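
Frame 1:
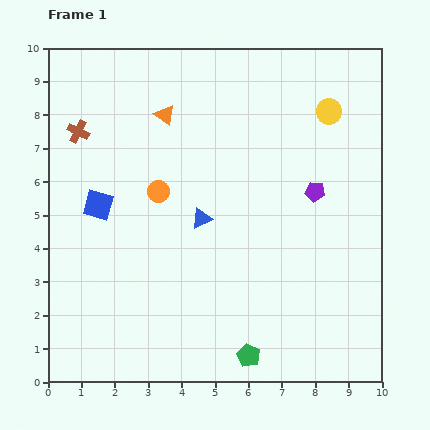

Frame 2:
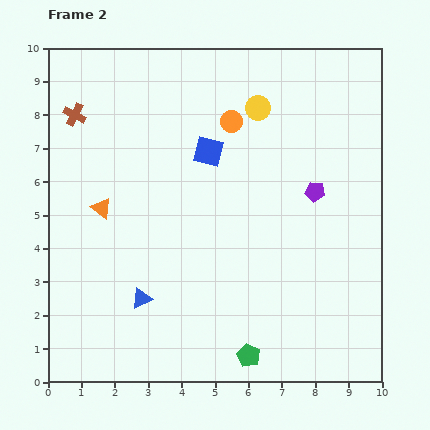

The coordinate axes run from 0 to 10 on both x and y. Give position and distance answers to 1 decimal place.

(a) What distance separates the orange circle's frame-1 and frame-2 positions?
3.0

The orange circle moved from (3.3, 5.7) to (5.5, 7.8), a distance of √(2.2² + 2.1²) ≈ 3.0.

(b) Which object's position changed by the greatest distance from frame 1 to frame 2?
the blue square

(moved 3.7; next 3.4)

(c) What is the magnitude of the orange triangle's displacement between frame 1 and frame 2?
3.4

The orange triangle moved from (3.5, 8.0) to (1.6, 5.2), a distance of √(1.9² + 2.8²) ≈ 3.4.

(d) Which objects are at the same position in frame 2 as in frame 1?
the purple pentagon, the green pentagon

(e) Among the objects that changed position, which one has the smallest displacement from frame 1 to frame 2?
the brown cross

(moved 0.5)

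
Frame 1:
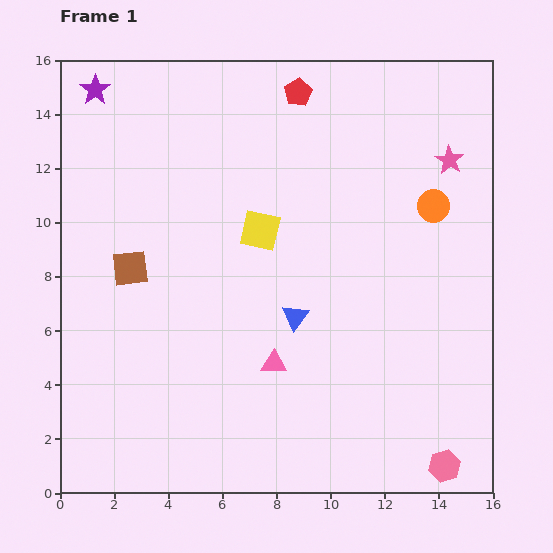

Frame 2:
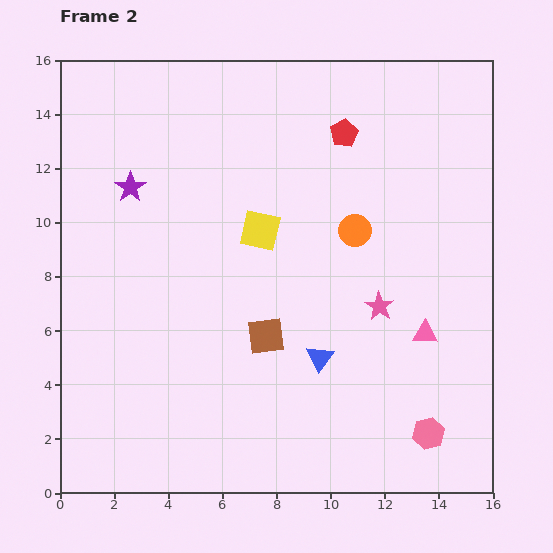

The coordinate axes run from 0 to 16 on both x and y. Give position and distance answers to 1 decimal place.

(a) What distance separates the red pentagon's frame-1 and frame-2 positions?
2.3

The red pentagon moved from (8.8, 14.8) to (10.5, 13.3), a distance of √(1.7² + 1.5²) ≈ 2.3.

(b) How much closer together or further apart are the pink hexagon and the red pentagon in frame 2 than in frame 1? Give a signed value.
-3.3

Distance in frame 1: 14.8. Distance in frame 2: 11.5.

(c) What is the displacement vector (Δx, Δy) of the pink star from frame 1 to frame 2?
(-2.6, -5.4)

The pink star was at (14.4, 12.3) in frame 1 and (11.8, 6.9) in frame 2.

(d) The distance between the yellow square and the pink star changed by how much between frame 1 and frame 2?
-2.3

Distance in frame 1: 7.5. Distance in frame 2: 5.2.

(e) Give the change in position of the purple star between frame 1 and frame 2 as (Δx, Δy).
(1.3, -3.6)

The purple star was at (1.3, 14.9) in frame 1 and (2.6, 11.3) in frame 2.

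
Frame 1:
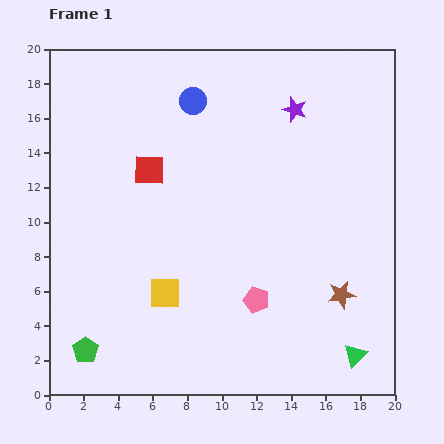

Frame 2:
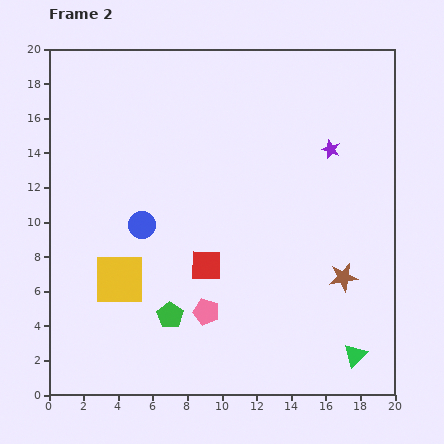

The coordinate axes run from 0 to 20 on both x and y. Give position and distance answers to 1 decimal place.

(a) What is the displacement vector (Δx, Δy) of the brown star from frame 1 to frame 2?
(0.1, 1.0)

The brown star was at (16.9, 5.8) in frame 1 and (17.0, 6.8) in frame 2.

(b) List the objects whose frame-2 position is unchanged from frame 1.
the green triangle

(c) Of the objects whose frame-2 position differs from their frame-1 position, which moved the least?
the brown star

(moved 1.0)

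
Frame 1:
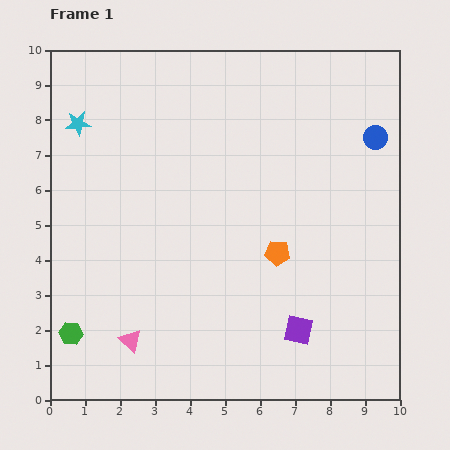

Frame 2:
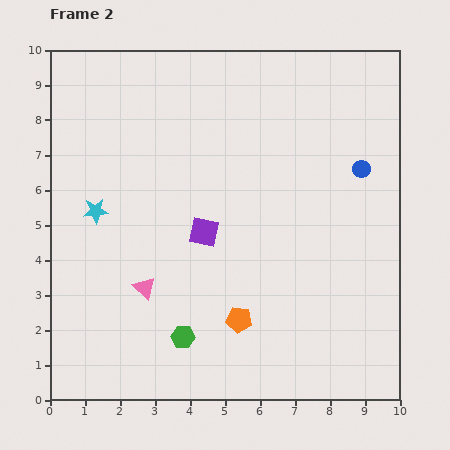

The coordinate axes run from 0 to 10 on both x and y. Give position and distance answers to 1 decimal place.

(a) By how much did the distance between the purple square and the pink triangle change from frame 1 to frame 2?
-2.5

Distance in frame 1: 4.8. Distance in frame 2: 2.3.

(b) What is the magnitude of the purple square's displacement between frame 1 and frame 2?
3.9

The purple square moved from (7.1, 2.0) to (4.4, 4.8), a distance of √(2.7² + 2.8²) ≈ 3.9.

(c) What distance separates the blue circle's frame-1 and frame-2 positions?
1.0

The blue circle moved from (9.3, 7.5) to (8.9, 6.6), a distance of √(0.4² + 0.9²) ≈ 1.0.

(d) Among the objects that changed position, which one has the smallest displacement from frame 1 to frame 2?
the blue circle

(moved 1.0)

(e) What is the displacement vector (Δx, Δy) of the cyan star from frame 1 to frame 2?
(0.5, -2.5)

The cyan star was at (0.8, 7.9) in frame 1 and (1.3, 5.4) in frame 2.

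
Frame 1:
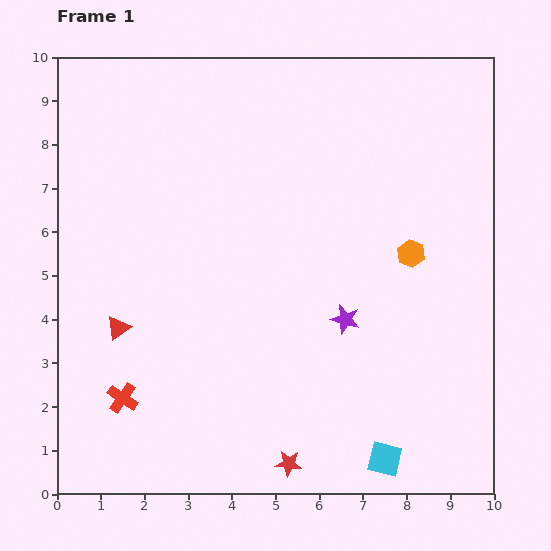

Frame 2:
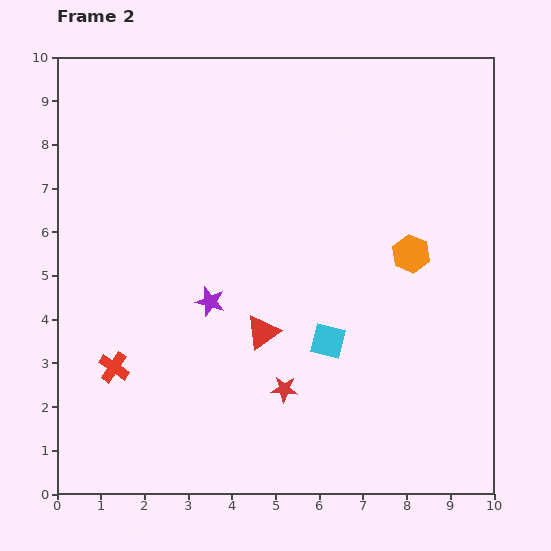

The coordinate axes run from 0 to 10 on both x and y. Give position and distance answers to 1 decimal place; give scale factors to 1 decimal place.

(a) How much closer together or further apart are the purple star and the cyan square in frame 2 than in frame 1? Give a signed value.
-0.5

Distance in frame 1: 3.3. Distance in frame 2: 2.8.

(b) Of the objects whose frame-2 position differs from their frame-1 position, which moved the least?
the red cross

(moved 0.7)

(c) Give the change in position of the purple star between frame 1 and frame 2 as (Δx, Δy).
(-3.1, 0.4)

The purple star was at (6.6, 4.0) in frame 1 and (3.5, 4.4) in frame 2.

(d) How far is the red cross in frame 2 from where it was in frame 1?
0.7

The red cross moved from (1.5, 2.2) to (1.3, 2.9), a distance of √(0.2² + 0.7²) ≈ 0.7.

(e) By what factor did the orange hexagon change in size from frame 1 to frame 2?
1.4×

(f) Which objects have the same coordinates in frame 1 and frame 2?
the orange hexagon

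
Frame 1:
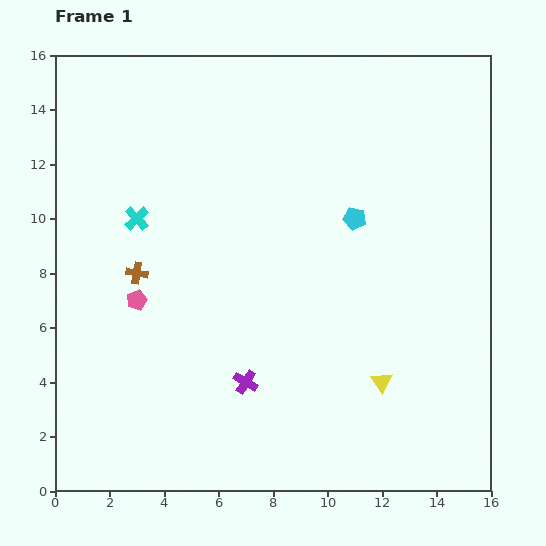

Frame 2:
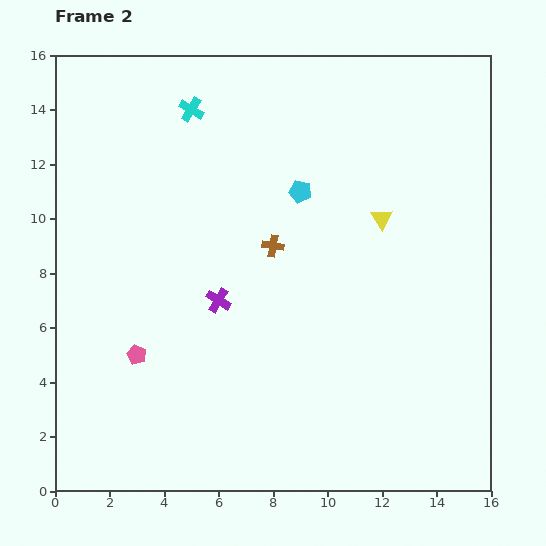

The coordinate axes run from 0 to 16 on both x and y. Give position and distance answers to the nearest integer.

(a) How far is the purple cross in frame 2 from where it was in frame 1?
3

The purple cross moved from (7, 4) to (6, 7), a distance of √(1² + 3²) ≈ 3.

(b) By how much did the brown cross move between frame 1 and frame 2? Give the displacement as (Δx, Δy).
(5, 1)

The brown cross was at (3, 8) in frame 1 and (8, 9) in frame 2.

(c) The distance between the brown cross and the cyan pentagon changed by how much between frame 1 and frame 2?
-6

Distance in frame 1: 8. Distance in frame 2: 2.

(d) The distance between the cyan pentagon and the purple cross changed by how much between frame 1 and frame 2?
-2

Distance in frame 1: 7. Distance in frame 2: 5.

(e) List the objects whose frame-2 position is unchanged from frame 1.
none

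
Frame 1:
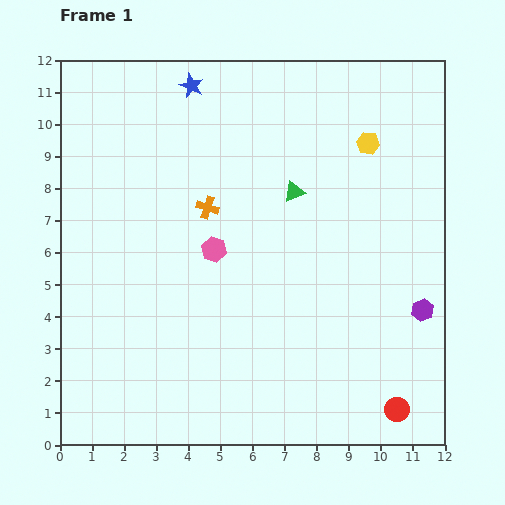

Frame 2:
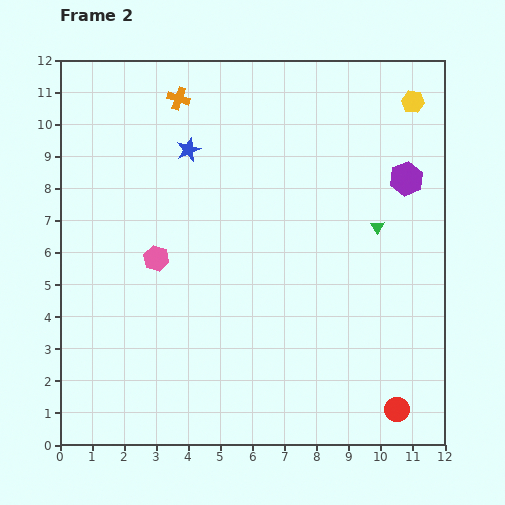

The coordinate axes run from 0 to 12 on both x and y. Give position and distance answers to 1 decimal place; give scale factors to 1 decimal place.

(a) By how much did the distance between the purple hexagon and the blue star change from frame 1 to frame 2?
-3.1

Distance in frame 1: 10.0. Distance in frame 2: 6.9.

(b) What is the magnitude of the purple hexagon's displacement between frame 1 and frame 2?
4.1

The purple hexagon moved from (11.3, 4.2) to (10.8, 8.3), a distance of √(0.5² + 4.1²) ≈ 4.1.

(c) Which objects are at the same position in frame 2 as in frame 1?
the red circle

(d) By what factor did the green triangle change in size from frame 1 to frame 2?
0.7×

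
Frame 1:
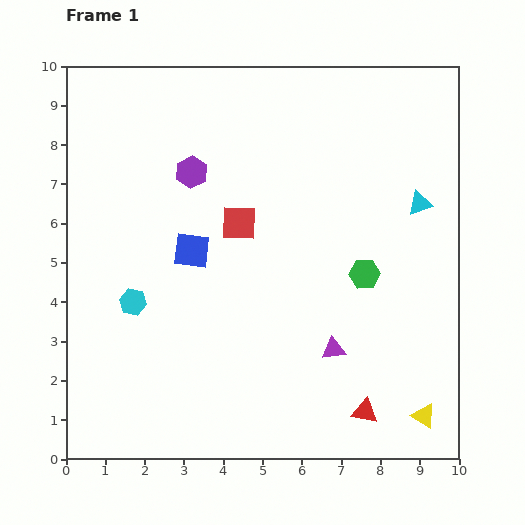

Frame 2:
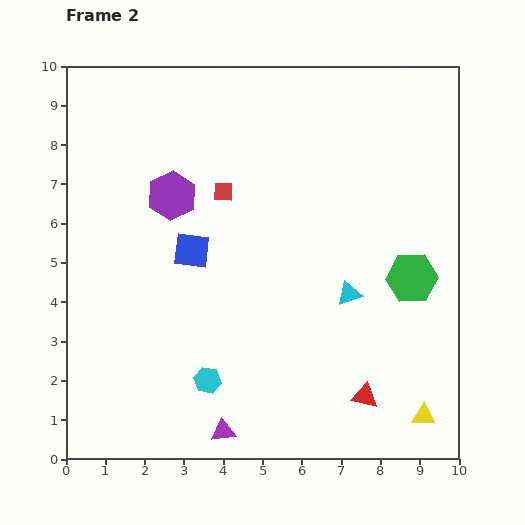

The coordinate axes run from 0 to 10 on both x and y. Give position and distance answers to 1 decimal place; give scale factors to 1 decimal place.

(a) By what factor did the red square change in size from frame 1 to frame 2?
0.6×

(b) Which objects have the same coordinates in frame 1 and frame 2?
the yellow triangle, the blue square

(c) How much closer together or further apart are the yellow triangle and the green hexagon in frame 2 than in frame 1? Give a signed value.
-0.4

Distance in frame 1: 3.9. Distance in frame 2: 3.5.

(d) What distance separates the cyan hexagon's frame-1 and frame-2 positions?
2.8

The cyan hexagon moved from (1.7, 4.0) to (3.6, 2.0), a distance of √(1.9² + 2.0²) ≈ 2.8.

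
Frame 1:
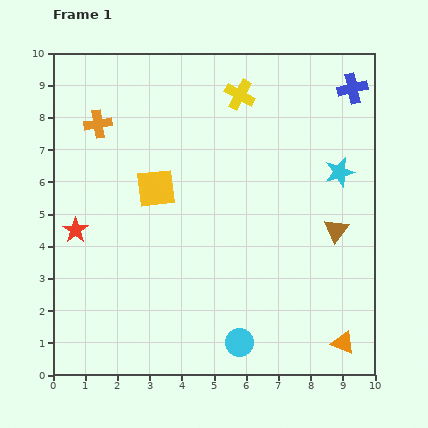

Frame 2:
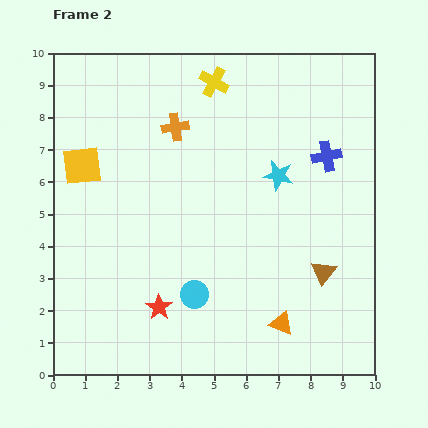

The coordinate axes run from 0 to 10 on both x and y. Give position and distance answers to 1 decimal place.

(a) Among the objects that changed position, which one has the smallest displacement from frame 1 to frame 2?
the yellow cross

(moved 0.9)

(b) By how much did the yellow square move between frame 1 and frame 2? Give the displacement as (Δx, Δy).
(-2.3, 0.7)

The yellow square was at (3.2, 5.8) in frame 1 and (0.9, 6.5) in frame 2.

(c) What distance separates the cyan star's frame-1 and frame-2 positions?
1.9

The cyan star moved from (8.9, 6.3) to (7.0, 6.2), a distance of √(1.9² + 0.1²) ≈ 1.9.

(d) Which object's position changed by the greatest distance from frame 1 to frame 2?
the red star

(moved 3.5; next 2.4)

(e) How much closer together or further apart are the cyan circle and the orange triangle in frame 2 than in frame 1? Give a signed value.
-0.4

Distance in frame 1: 3.2. Distance in frame 2: 2.8.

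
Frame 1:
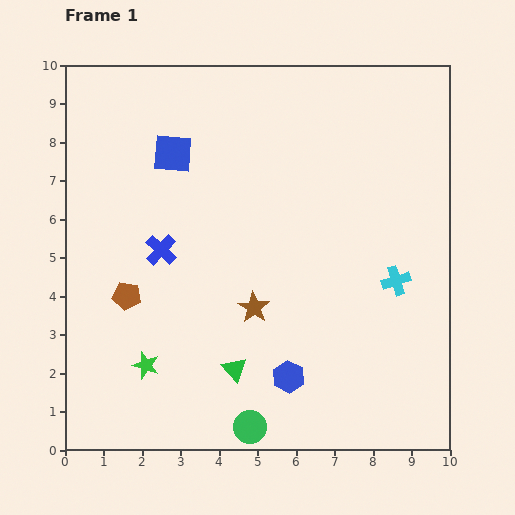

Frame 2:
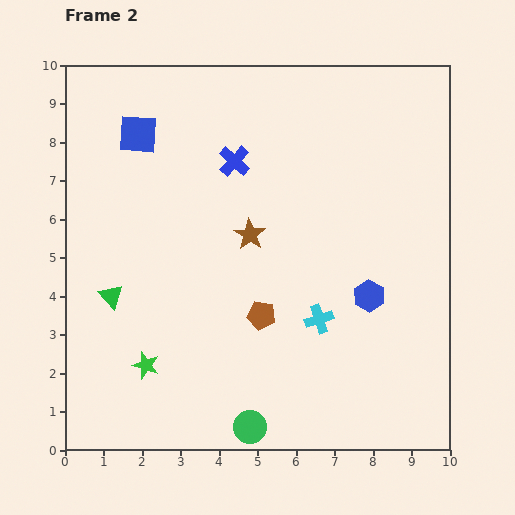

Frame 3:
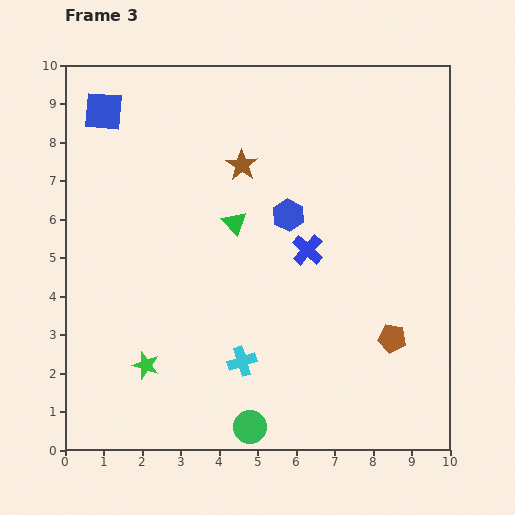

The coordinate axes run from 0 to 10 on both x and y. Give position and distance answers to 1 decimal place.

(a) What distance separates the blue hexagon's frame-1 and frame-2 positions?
3.0

The blue hexagon moved from (5.8, 1.9) to (7.9, 4.0), a distance of √(2.1² + 2.1²) ≈ 3.0.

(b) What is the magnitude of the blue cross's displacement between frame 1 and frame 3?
3.8

The blue cross moved from (2.5, 5.2) to (6.3, 5.2), a distance of √(3.8² + 0.0²) ≈ 3.8.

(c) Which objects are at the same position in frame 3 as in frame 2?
the green circle, the green star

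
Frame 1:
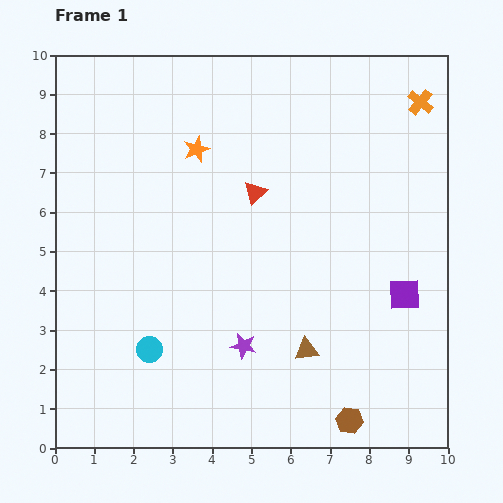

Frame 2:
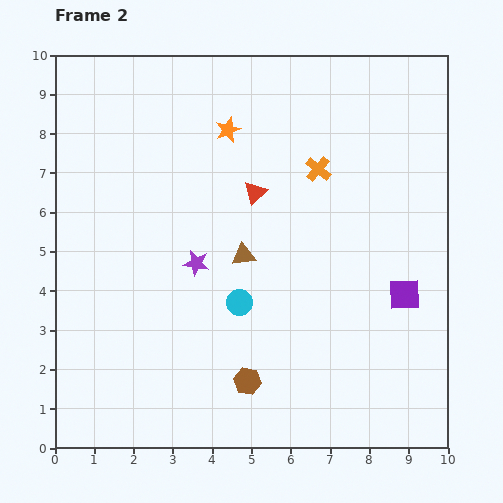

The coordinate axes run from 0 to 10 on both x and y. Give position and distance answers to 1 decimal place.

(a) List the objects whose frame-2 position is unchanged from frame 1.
the red triangle, the purple square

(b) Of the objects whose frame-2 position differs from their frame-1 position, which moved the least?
the orange star

(moved 0.9)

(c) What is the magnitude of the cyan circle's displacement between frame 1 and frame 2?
2.6

The cyan circle moved from (2.4, 2.5) to (4.7, 3.7), a distance of √(2.3² + 1.2²) ≈ 2.6.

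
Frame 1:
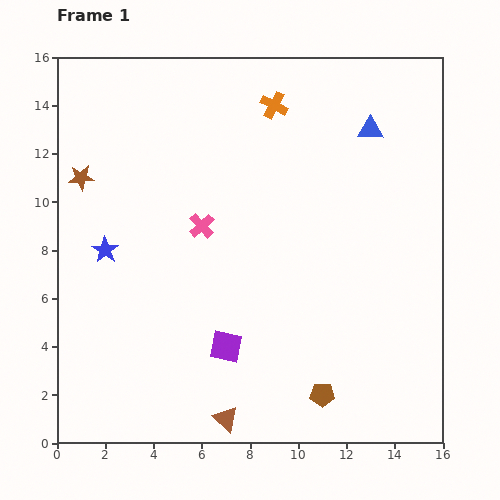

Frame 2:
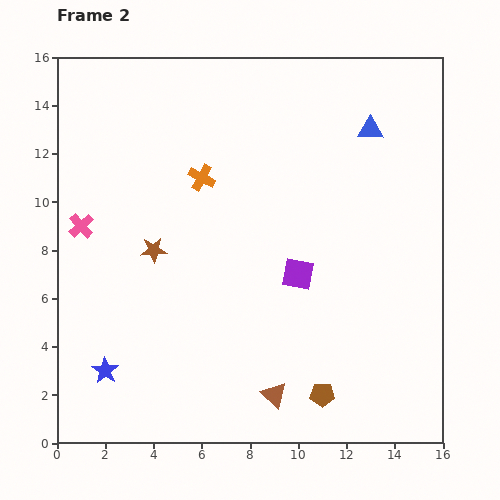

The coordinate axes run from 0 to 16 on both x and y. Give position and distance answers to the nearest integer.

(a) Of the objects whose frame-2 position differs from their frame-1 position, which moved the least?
the brown triangle

(moved 2)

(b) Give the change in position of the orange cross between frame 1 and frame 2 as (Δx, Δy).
(-3, -3)

The orange cross was at (9, 14) in frame 1 and (6, 11) in frame 2.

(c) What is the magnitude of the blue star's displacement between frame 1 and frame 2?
5

The blue star moved from (2, 8) to (2, 3), a distance of √(0² + 5²) ≈ 5.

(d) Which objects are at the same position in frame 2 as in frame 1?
the brown pentagon, the blue triangle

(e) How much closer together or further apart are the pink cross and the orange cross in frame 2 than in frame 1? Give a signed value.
-1

Distance in frame 1: 6. Distance in frame 2: 5.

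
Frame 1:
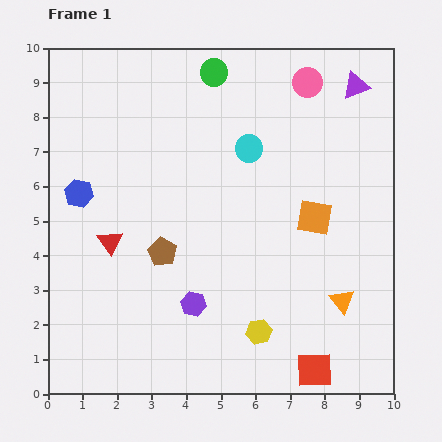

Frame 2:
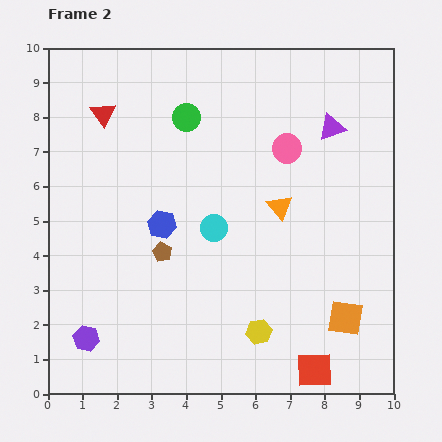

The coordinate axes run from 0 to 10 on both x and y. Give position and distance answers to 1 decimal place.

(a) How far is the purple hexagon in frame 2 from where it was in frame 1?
3.3

The purple hexagon moved from (4.2, 2.6) to (1.1, 1.6), a distance of √(3.1² + 1.0²) ≈ 3.3.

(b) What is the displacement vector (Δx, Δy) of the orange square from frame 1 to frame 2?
(0.9, -2.9)

The orange square was at (7.7, 5.1) in frame 1 and (8.6, 2.2) in frame 2.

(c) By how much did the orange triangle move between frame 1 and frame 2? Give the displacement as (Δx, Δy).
(-1.8, 2.7)

The orange triangle was at (8.5, 2.7) in frame 1 and (6.7, 5.4) in frame 2.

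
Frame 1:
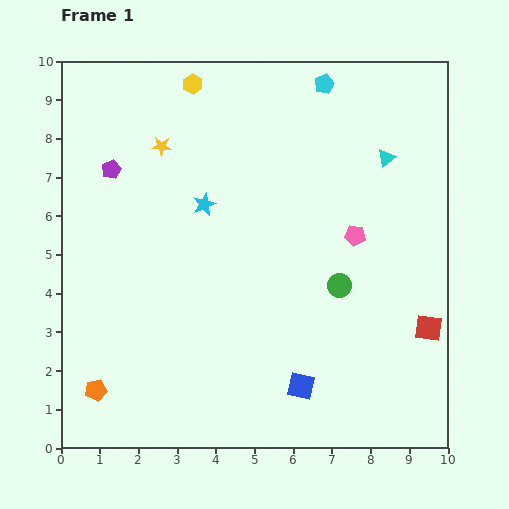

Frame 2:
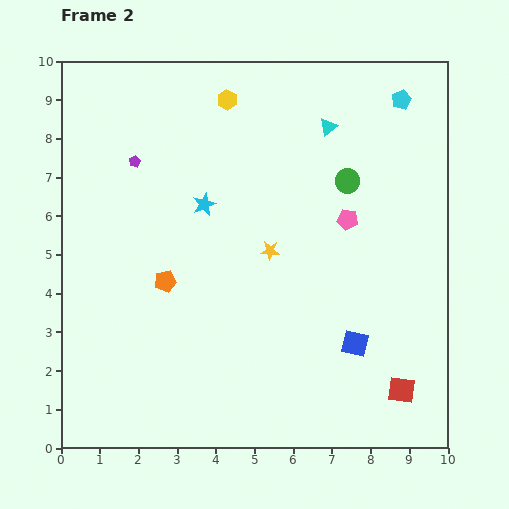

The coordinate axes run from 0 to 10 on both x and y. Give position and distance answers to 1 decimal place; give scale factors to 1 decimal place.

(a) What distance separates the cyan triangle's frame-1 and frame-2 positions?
1.7

The cyan triangle moved from (8.4, 7.5) to (6.9, 8.3), a distance of √(1.5² + 0.8²) ≈ 1.7.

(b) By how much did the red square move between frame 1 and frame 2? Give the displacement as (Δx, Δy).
(-0.7, -1.6)

The red square was at (9.5, 3.1) in frame 1 and (8.8, 1.5) in frame 2.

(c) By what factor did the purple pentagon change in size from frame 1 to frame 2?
0.6×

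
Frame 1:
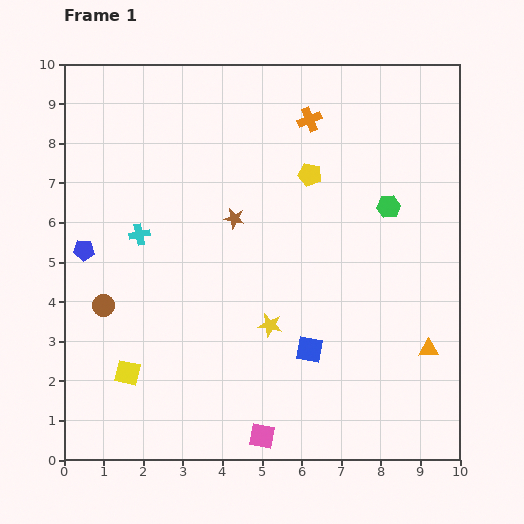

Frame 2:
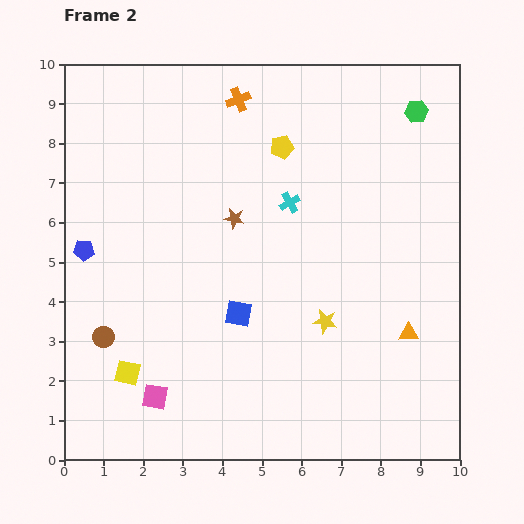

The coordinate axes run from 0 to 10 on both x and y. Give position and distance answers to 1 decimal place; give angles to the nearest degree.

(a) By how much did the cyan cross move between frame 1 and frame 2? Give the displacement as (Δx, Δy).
(3.8, 0.8)

The cyan cross was at (1.9, 5.7) in frame 1 and (5.7, 6.5) in frame 2.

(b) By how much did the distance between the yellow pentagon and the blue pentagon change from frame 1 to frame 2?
-0.4

Distance in frame 1: 6.0. Distance in frame 2: 5.6.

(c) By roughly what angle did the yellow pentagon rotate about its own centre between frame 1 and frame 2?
28° counter-clockwise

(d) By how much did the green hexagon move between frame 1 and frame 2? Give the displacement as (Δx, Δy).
(0.7, 2.4)

The green hexagon was at (8.2, 6.4) in frame 1 and (8.9, 8.8) in frame 2.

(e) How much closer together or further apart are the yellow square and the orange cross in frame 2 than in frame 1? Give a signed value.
-0.5

Distance in frame 1: 7.9. Distance in frame 2: 7.4.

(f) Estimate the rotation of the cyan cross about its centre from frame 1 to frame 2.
19° counter-clockwise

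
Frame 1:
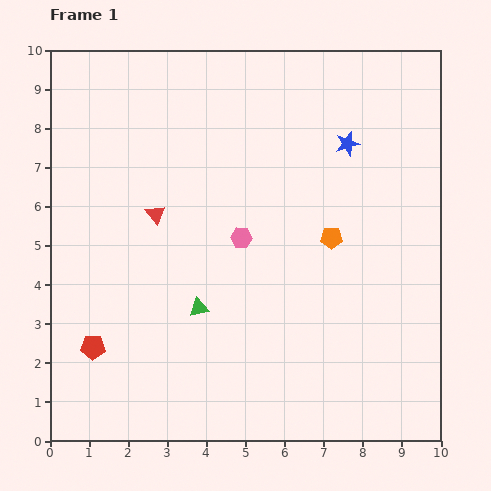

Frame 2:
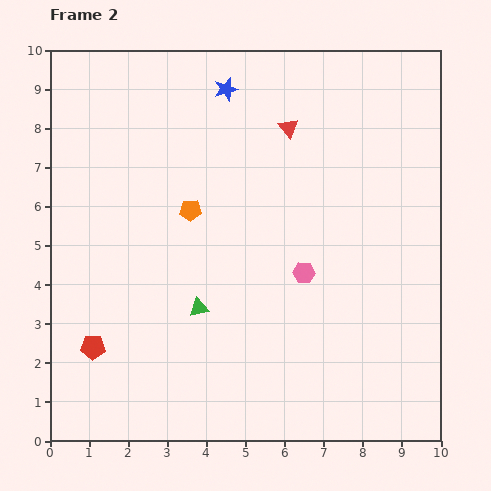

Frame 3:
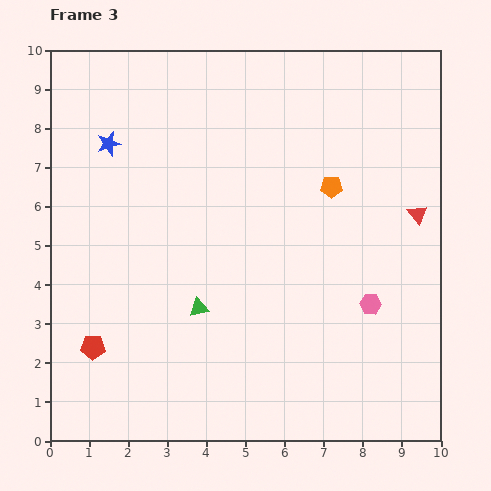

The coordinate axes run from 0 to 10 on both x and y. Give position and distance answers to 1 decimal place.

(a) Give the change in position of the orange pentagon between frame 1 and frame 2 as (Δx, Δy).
(-3.6, 0.7)

The orange pentagon was at (7.2, 5.2) in frame 1 and (3.6, 5.9) in frame 2.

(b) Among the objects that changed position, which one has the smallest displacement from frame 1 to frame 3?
the orange pentagon

(moved 1.3)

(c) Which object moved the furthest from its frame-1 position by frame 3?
the red triangle

(moved 6.7; next 6.1)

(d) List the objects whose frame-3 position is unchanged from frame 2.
the red pentagon, the green triangle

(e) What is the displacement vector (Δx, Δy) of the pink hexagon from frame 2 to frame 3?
(1.7, -0.8)

The pink hexagon was at (6.5, 4.3) in frame 2 and (8.2, 3.5) in frame 3.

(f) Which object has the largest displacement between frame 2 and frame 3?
the red triangle

(moved 4.0; next 3.6)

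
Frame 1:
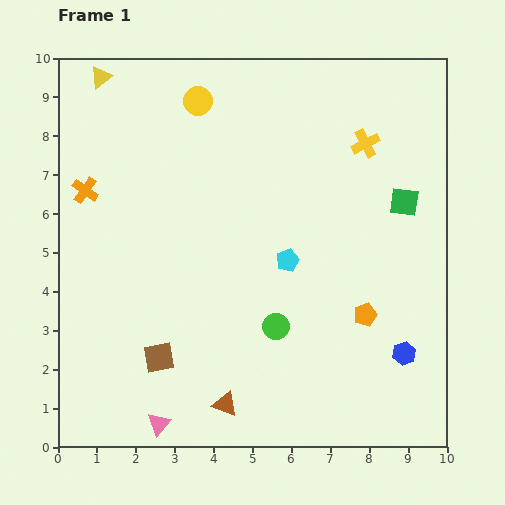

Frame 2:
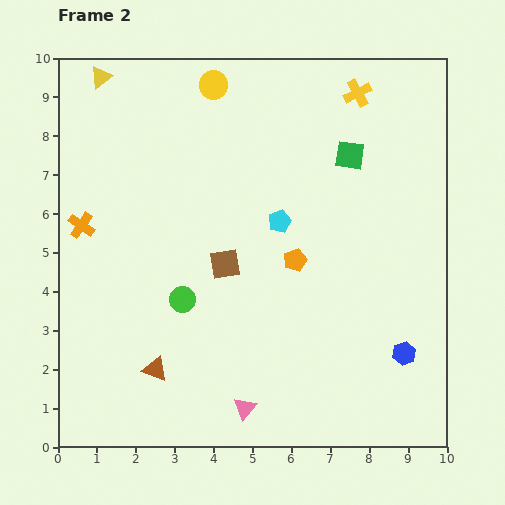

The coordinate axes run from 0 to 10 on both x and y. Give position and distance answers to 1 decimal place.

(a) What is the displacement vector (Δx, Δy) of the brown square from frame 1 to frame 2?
(1.7, 2.4)

The brown square was at (2.6, 2.3) in frame 1 and (4.3, 4.7) in frame 2.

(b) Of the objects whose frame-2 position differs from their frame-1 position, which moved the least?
the yellow circle

(moved 0.6)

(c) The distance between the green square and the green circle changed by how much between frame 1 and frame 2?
+1.1

Distance in frame 1: 4.6. Distance in frame 2: 5.7.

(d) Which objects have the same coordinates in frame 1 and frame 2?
the yellow triangle, the blue hexagon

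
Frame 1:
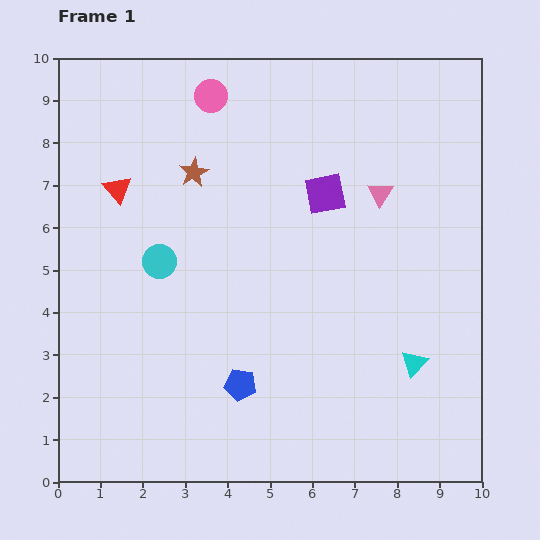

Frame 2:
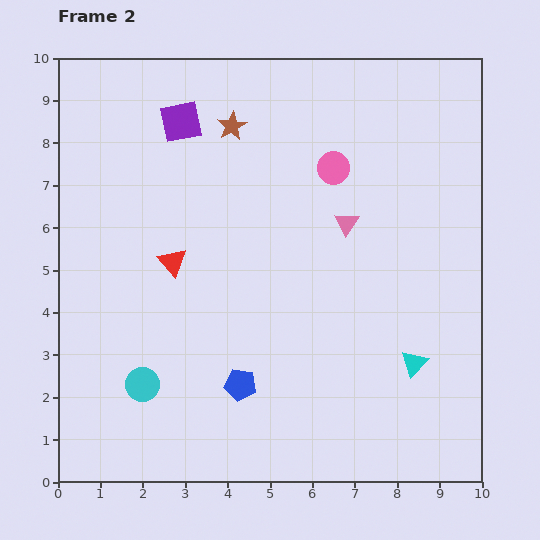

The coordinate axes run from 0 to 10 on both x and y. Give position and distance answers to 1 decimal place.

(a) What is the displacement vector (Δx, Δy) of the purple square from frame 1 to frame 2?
(-3.4, 1.7)

The purple square was at (6.3, 6.8) in frame 1 and (2.9, 8.5) in frame 2.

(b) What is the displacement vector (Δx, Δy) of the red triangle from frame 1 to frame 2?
(1.3, -1.7)

The red triangle was at (1.4, 6.9) in frame 1 and (2.7, 5.2) in frame 2.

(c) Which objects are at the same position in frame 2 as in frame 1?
the blue pentagon, the cyan triangle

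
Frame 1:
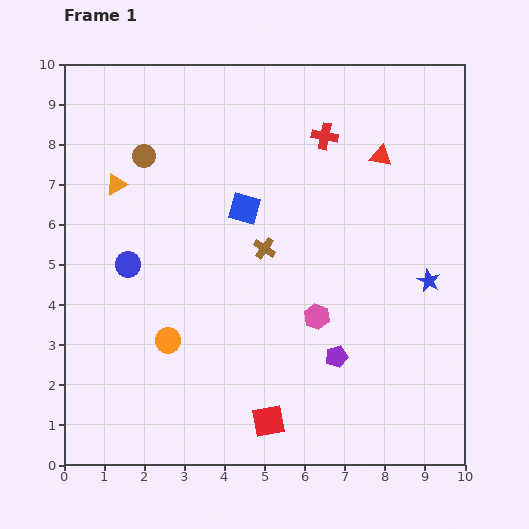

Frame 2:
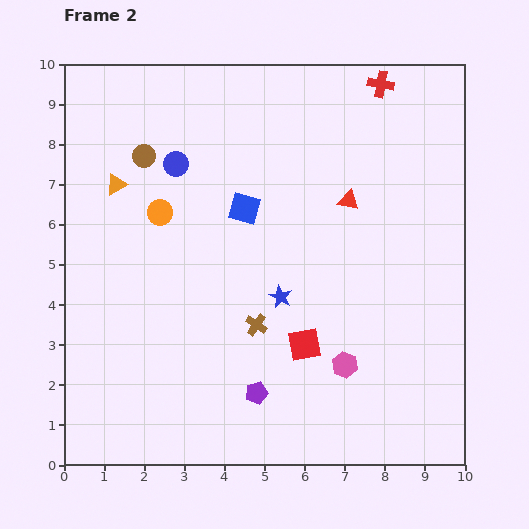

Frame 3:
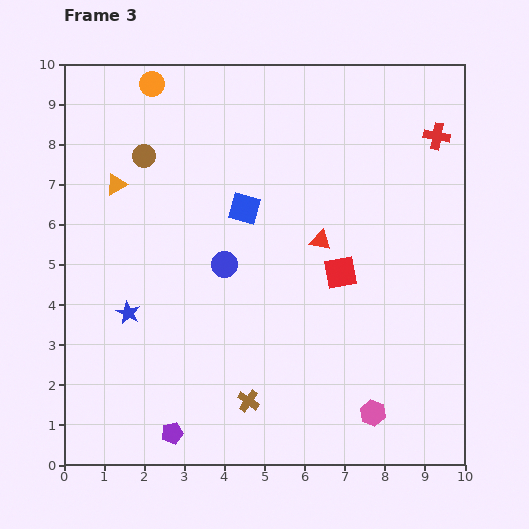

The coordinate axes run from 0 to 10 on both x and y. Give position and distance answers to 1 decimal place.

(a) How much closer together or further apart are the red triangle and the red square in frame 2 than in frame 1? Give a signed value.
-3.4

Distance in frame 1: 7.2. Distance in frame 2: 3.8.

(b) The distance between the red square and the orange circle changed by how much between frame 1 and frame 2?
+1.7

Distance in frame 1: 3.2. Distance in frame 2: 4.9.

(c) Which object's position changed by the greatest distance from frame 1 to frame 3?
the blue star

(moved 7.5; next 6.4)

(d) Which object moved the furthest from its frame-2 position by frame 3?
the blue star

(moved 3.8; next 3.2)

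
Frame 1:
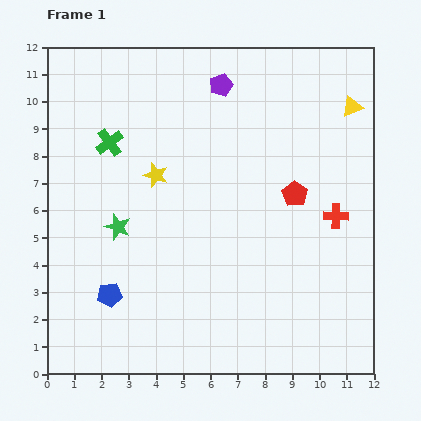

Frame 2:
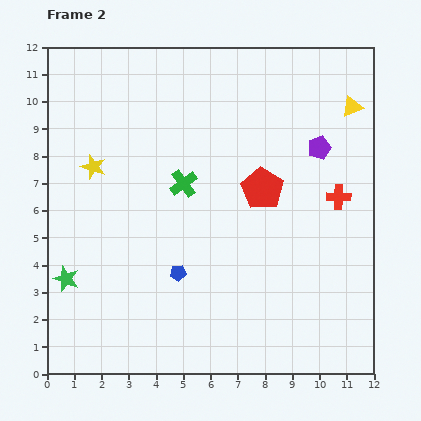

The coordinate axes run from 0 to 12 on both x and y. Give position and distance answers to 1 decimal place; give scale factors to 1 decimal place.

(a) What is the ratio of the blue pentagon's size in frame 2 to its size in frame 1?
0.6×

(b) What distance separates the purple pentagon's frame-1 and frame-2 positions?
4.3

The purple pentagon moved from (6.4, 10.6) to (10.0, 8.3), a distance of √(3.6² + 2.3²) ≈ 4.3.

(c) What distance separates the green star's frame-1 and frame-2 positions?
2.7

The green star moved from (2.6, 5.4) to (0.7, 3.5), a distance of √(1.9² + 1.9²) ≈ 2.7.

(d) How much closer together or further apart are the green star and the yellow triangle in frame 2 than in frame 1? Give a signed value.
+2.5

Distance in frame 1: 9.7. Distance in frame 2: 12.2.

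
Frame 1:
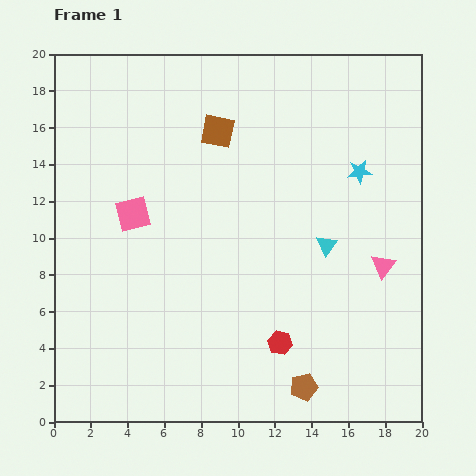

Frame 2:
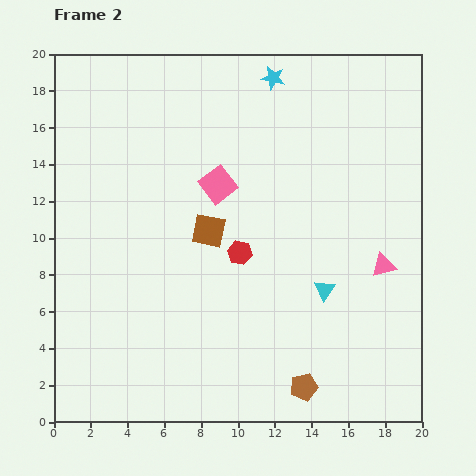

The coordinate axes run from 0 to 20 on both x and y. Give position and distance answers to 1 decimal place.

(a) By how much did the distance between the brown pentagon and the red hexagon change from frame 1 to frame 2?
+5.4

Distance in frame 1: 2.7. Distance in frame 2: 8.1.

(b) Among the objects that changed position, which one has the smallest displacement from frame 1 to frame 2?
the cyan triangle

(moved 2.4)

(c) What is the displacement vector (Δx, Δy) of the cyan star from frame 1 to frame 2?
(-4.7, 5.1)

The cyan star was at (16.6, 13.6) in frame 1 and (11.9, 18.7) in frame 2.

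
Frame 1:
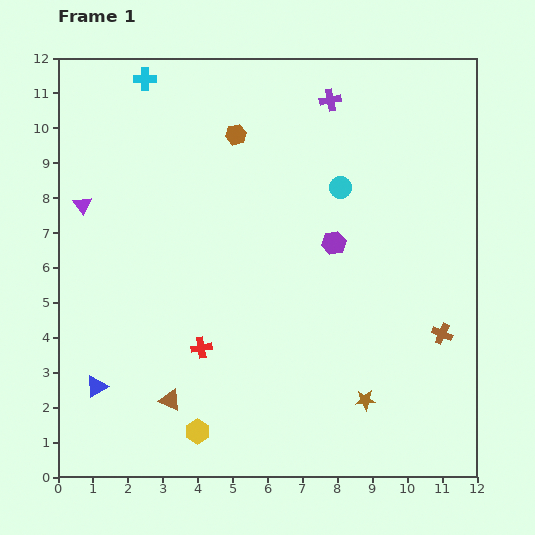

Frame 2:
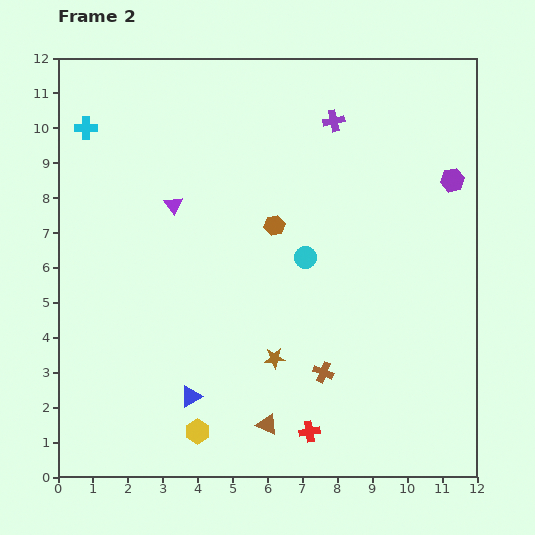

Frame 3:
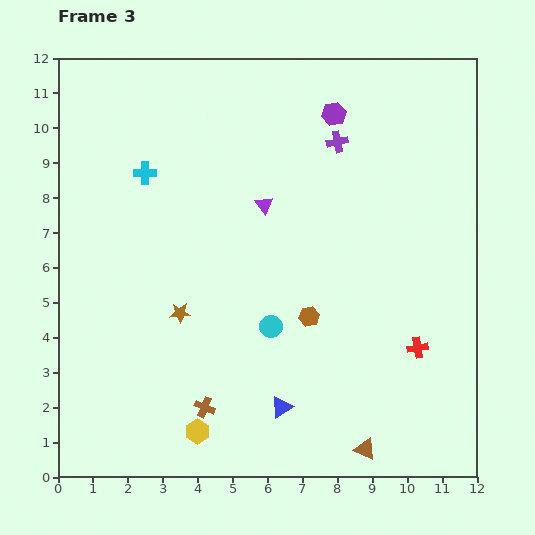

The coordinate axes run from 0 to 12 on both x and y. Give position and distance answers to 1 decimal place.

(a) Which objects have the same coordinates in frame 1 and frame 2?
the yellow hexagon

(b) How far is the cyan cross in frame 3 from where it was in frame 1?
2.7

The cyan cross moved from (2.5, 11.4) to (2.5, 8.7), a distance of √(0.0² + 2.7²) ≈ 2.7.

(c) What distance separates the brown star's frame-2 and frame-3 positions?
3.0

The brown star moved from (6.2, 3.4) to (3.5, 4.7), a distance of √(2.7² + 1.3²) ≈ 3.0.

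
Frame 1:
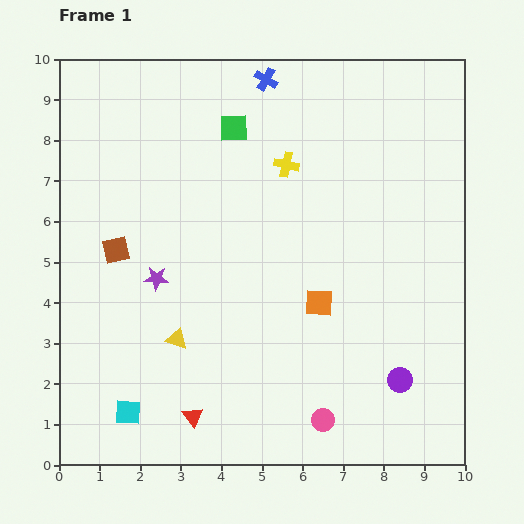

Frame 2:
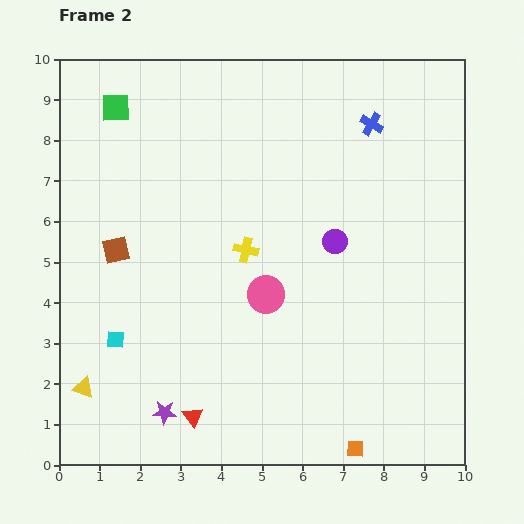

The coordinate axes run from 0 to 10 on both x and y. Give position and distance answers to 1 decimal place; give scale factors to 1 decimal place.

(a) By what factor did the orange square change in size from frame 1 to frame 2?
0.6×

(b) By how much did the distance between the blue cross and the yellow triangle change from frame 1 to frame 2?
+2.8

Distance in frame 1: 6.8. Distance in frame 2: 9.6.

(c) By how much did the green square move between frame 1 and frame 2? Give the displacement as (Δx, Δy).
(-2.9, 0.5)

The green square was at (4.3, 8.3) in frame 1 and (1.4, 8.8) in frame 2.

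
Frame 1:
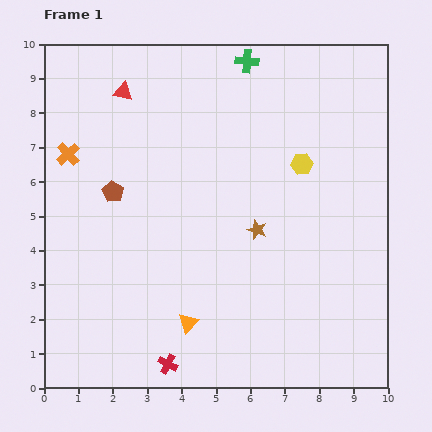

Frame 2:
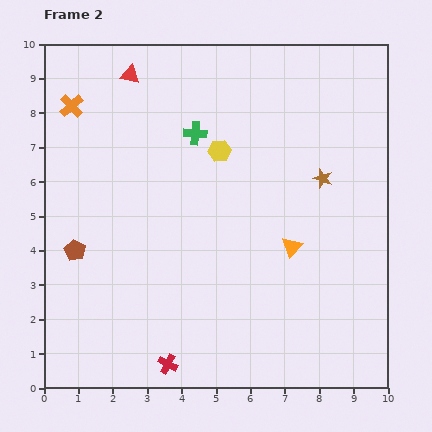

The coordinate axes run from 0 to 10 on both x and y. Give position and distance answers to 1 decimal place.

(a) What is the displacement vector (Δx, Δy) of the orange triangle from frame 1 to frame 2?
(3.0, 2.2)

The orange triangle was at (4.2, 1.9) in frame 1 and (7.2, 4.1) in frame 2.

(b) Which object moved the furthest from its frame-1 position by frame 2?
the orange triangle

(moved 3.7; next 2.6)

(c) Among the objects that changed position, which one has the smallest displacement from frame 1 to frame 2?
the red triangle

(moved 0.5)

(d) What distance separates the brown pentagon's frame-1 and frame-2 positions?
2.0

The brown pentagon moved from (2.0, 5.7) to (0.9, 4.0), a distance of √(1.1² + 1.7²) ≈ 2.0.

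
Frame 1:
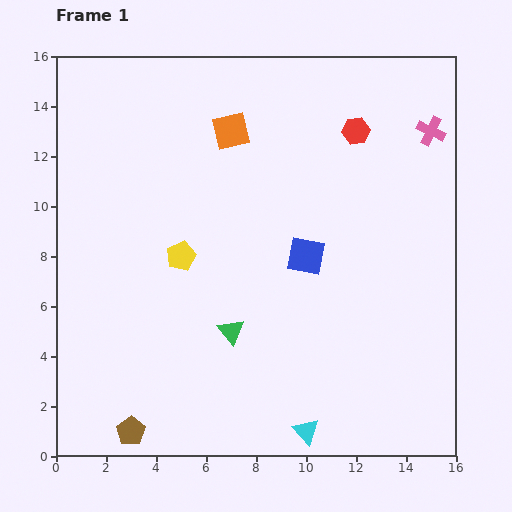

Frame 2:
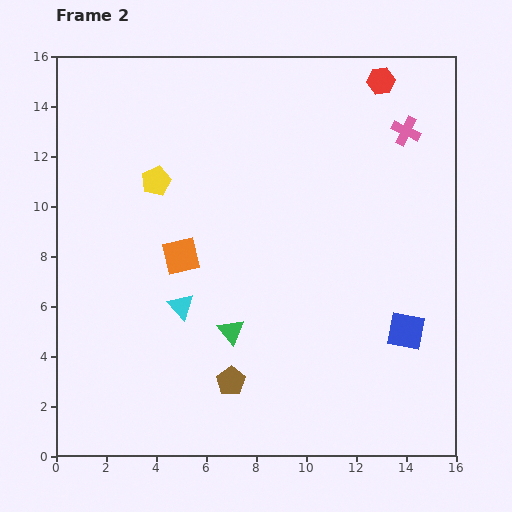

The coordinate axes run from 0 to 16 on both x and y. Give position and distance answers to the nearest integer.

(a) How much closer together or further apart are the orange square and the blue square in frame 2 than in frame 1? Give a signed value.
+3

Distance in frame 1: 6. Distance in frame 2: 9.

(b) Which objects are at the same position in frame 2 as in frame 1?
the green triangle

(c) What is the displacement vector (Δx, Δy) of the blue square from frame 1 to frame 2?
(4, -3)

The blue square was at (10, 8) in frame 1 and (14, 5) in frame 2.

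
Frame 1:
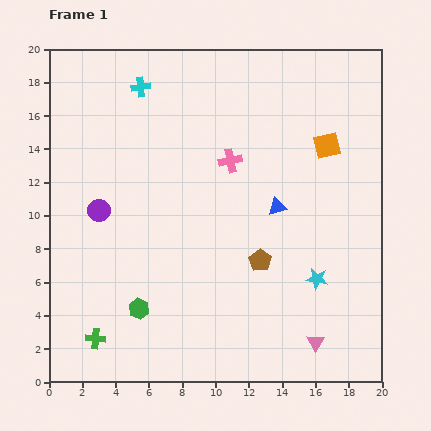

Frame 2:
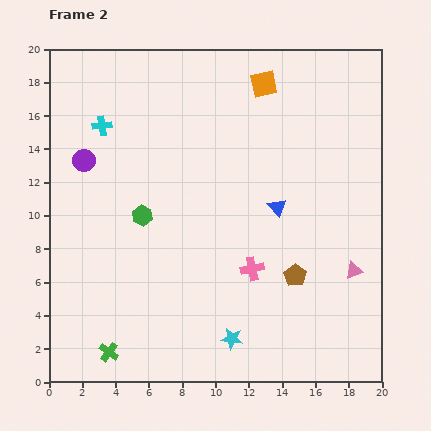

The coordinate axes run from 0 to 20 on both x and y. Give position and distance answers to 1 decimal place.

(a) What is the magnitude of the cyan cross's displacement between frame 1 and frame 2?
3.3

The cyan cross moved from (5.5, 17.7) to (3.2, 15.4), a distance of √(2.3² + 2.3²) ≈ 3.3.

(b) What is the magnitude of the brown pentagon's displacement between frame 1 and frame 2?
2.3

The brown pentagon moved from (12.7, 7.3) to (14.8, 6.4), a distance of √(2.1² + 0.9²) ≈ 2.3.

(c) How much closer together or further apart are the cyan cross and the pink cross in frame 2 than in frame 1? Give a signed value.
+5.4

Distance in frame 1: 7.0. Distance in frame 2: 12.4.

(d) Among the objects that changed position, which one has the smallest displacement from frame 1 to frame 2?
the green cross

(moved 1.1)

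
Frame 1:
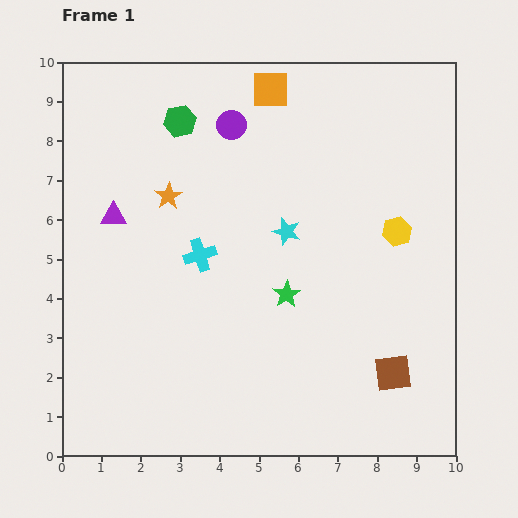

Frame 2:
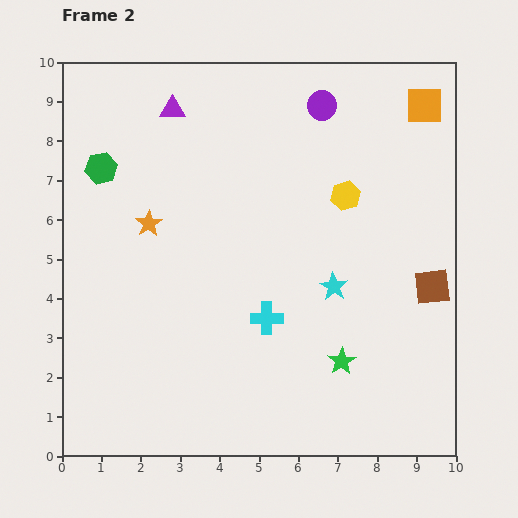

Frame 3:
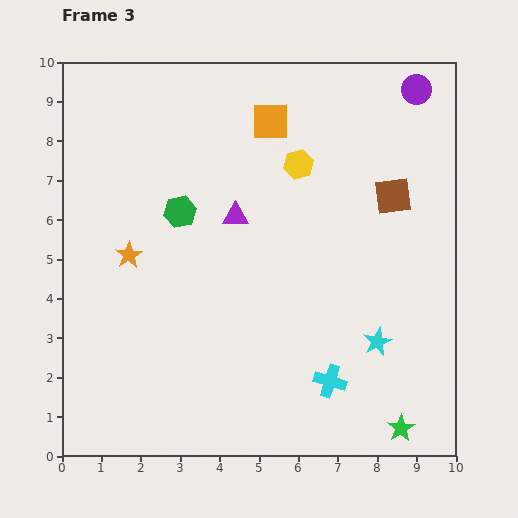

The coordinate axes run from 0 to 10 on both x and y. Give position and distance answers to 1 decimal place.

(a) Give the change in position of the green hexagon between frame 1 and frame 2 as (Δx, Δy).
(-2.0, -1.2)

The green hexagon was at (3.0, 8.5) in frame 1 and (1.0, 7.3) in frame 2.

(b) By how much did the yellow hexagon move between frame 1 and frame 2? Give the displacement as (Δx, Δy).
(-1.3, 0.9)

The yellow hexagon was at (8.5, 5.7) in frame 1 and (7.2, 6.6) in frame 2.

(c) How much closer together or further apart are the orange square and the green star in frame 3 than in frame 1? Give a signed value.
+3.3

Distance in frame 1: 5.2. Distance in frame 3: 8.5.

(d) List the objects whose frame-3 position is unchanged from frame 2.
none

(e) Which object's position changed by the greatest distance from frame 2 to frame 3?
the orange square

(moved 3.9; next 3.1)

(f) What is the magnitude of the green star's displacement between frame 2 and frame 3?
2.3

The green star moved from (7.1, 2.4) to (8.6, 0.7), a distance of √(1.5² + 1.7²) ≈ 2.3.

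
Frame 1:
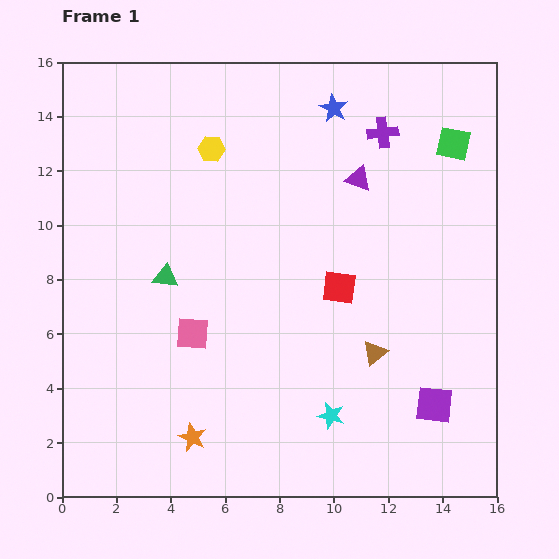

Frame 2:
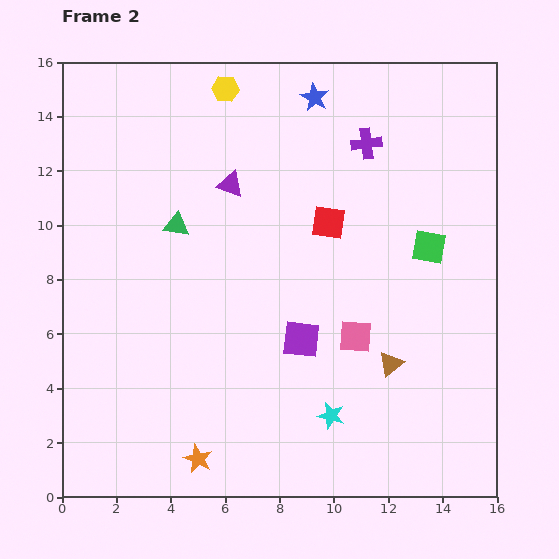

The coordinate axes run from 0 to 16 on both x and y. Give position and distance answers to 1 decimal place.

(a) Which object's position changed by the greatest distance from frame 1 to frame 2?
the pink square

(moved 6.0; next 5.5)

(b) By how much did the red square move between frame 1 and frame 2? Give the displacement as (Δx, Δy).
(-0.4, 2.4)

The red square was at (10.2, 7.7) in frame 1 and (9.8, 10.1) in frame 2.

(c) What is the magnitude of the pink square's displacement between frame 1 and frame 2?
6.0

The pink square moved from (4.8, 6.0) to (10.8, 5.9), a distance of √(6.0² + 0.1²) ≈ 6.0.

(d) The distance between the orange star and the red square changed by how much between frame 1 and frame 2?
+2.2

Distance in frame 1: 7.7. Distance in frame 2: 9.9.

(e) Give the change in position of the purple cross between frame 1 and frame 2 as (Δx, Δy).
(-0.6, -0.4)

The purple cross was at (11.8, 13.4) in frame 1 and (11.2, 13.0) in frame 2.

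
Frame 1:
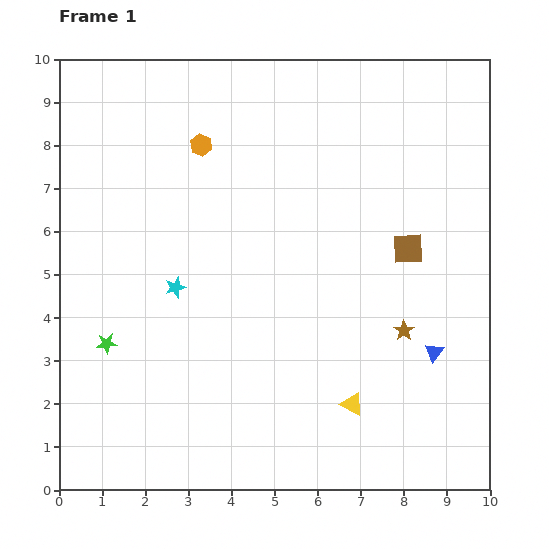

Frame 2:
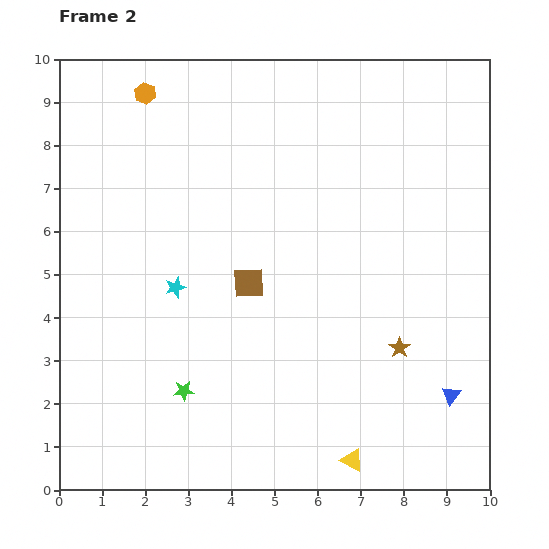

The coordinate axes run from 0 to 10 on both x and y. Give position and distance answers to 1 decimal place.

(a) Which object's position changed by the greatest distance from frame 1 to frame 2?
the brown square

(moved 3.8; next 2.1)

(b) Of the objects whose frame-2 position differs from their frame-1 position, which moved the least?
the brown star

(moved 0.4)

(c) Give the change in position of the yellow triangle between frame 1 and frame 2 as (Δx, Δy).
(0.0, -1.3)

The yellow triangle was at (6.8, 2.0) in frame 1 and (6.8, 0.7) in frame 2.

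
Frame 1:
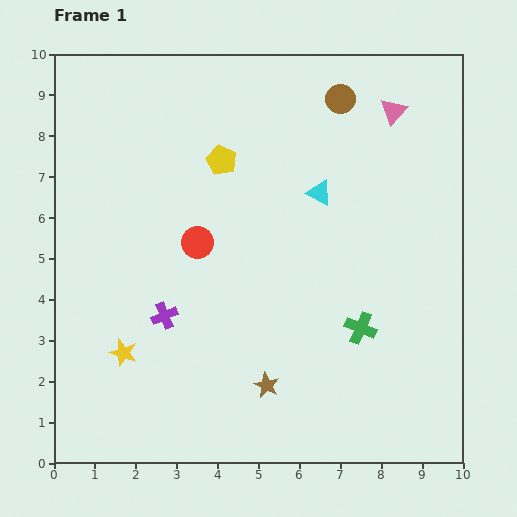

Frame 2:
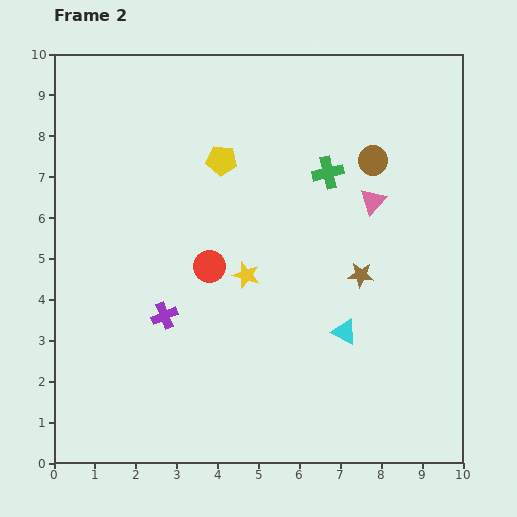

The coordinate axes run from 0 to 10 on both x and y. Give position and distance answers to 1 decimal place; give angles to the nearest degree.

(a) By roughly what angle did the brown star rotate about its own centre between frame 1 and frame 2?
22° counter-clockwise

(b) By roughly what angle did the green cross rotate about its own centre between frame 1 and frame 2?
36° counter-clockwise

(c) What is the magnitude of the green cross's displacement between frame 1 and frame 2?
3.9

The green cross moved from (7.5, 3.3) to (6.7, 7.1), a distance of √(0.8² + 3.8²) ≈ 3.9.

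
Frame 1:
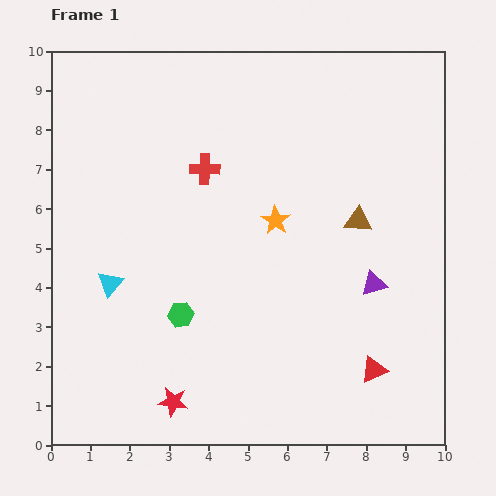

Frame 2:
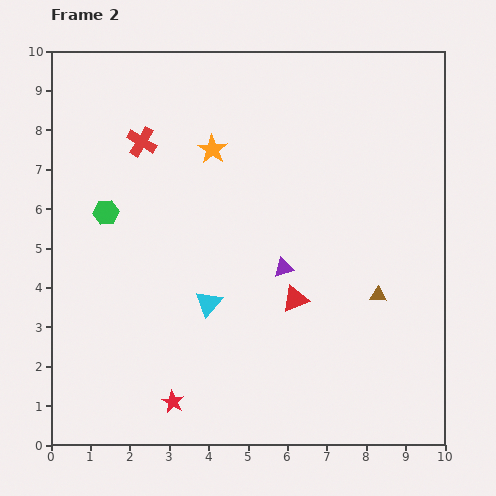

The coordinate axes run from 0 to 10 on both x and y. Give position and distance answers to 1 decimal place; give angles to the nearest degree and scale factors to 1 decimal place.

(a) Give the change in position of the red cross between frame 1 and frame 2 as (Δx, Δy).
(-1.6, 0.7)

The red cross was at (3.9, 7.0) in frame 1 and (2.3, 7.7) in frame 2.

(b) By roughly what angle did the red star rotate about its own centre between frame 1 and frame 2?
18° clockwise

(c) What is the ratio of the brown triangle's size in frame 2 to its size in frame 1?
0.6×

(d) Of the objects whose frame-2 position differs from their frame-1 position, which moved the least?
the red cross

(moved 1.7)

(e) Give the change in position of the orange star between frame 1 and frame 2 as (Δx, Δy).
(-1.6, 1.8)

The orange star was at (5.7, 5.7) in frame 1 and (4.1, 7.5) in frame 2.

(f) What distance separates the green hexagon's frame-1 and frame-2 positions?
3.2

The green hexagon moved from (3.3, 3.3) to (1.4, 5.9), a distance of √(1.9² + 2.6²) ≈ 3.2.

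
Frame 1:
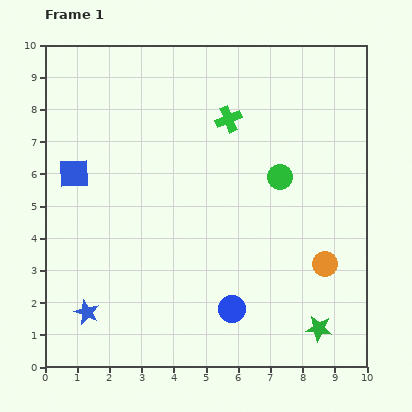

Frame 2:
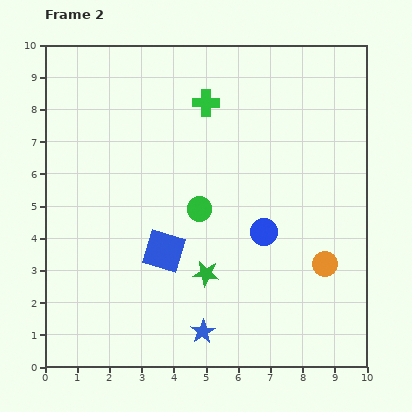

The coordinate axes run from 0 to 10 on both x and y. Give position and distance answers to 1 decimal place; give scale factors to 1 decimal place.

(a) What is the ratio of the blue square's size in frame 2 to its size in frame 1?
1.4×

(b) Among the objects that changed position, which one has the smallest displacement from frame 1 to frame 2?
the green cross

(moved 0.9)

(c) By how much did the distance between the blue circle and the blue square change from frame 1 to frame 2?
-3.3

Distance in frame 1: 6.5. Distance in frame 2: 3.2.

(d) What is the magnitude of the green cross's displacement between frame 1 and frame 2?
0.9

The green cross moved from (5.7, 7.7) to (5.0, 8.2), a distance of √(0.7² + 0.5²) ≈ 0.9.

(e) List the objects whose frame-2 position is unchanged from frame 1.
the orange circle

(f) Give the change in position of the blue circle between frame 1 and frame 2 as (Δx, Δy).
(1.0, 2.4)

The blue circle was at (5.8, 1.8) in frame 1 and (6.8, 4.2) in frame 2.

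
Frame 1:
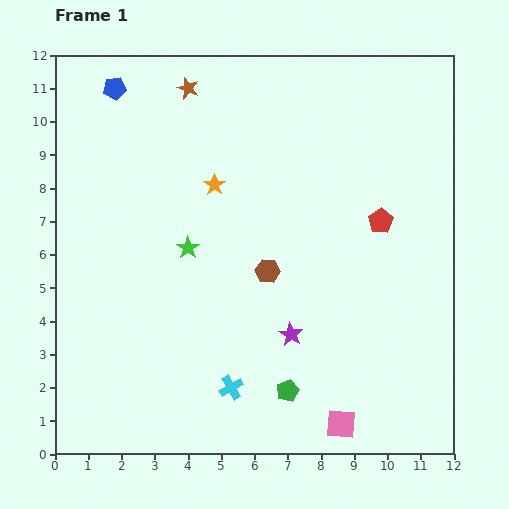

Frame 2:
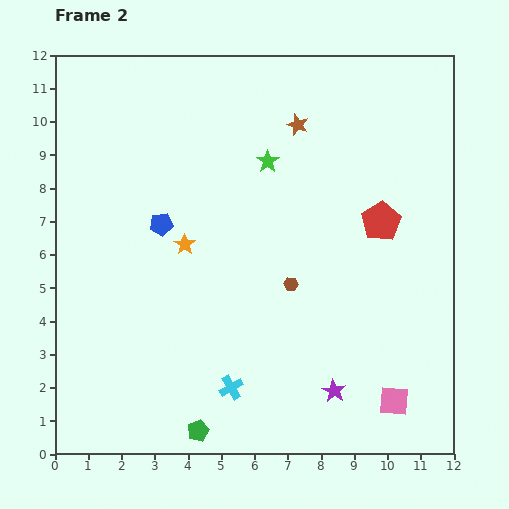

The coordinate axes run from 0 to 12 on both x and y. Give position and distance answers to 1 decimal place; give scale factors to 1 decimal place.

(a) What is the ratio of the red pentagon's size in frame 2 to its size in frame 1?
1.6×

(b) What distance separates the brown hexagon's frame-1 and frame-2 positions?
0.8

The brown hexagon moved from (6.4, 5.5) to (7.1, 5.1), a distance of √(0.7² + 0.4²) ≈ 0.8.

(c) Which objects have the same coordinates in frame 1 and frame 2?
the cyan cross, the red pentagon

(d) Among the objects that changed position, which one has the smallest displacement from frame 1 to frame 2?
the brown hexagon

(moved 0.8)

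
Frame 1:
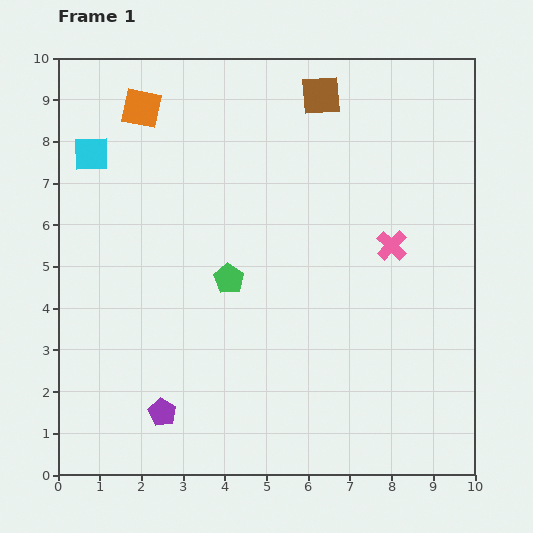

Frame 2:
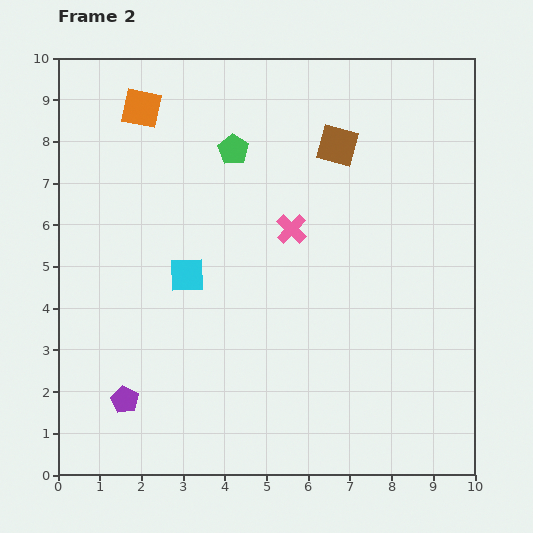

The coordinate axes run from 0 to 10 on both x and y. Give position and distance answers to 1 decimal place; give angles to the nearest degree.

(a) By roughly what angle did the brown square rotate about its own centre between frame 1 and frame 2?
21° clockwise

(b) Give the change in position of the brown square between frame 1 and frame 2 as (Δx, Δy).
(0.4, -1.2)

The brown square was at (6.3, 9.1) in frame 1 and (6.7, 7.9) in frame 2.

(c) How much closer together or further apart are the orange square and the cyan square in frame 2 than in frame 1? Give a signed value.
+2.5

Distance in frame 1: 1.6. Distance in frame 2: 4.1.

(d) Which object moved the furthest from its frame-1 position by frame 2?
the cyan square

(moved 3.7; next 3.1)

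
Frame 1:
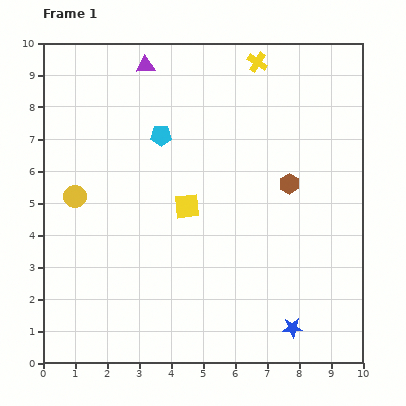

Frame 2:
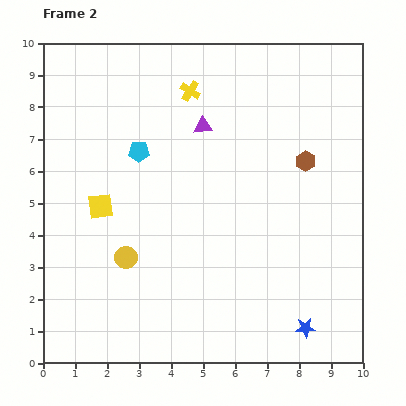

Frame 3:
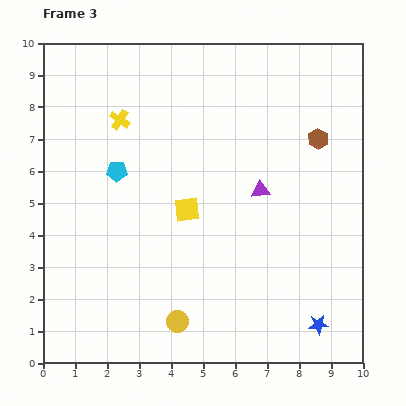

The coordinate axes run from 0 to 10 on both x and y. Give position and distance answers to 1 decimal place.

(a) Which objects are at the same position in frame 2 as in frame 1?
none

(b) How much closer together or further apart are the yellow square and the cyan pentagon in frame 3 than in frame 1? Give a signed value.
+0.2

Distance in frame 1: 2.3. Distance in frame 3: 2.5.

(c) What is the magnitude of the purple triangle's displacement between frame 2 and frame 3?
2.7

The purple triangle moved from (5.0, 7.4) to (6.8, 5.4), a distance of √(1.8² + 2.0²) ≈ 2.7.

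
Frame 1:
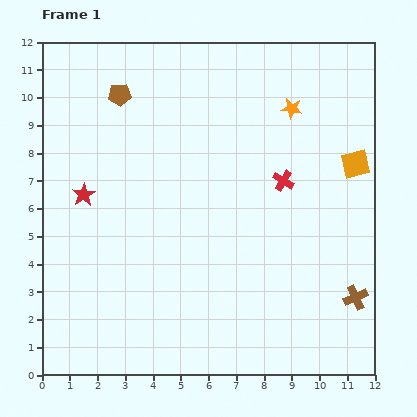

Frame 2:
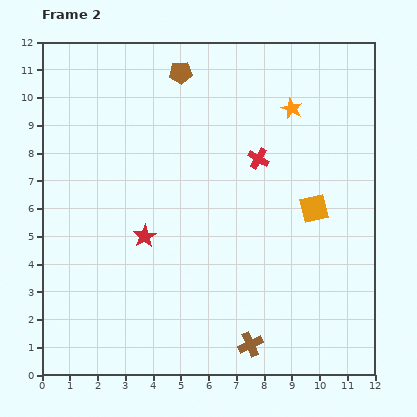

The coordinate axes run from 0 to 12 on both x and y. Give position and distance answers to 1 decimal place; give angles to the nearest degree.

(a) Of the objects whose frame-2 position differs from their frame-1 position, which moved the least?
the red cross

(moved 1.2)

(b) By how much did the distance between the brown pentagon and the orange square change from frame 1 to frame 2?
-2.0

Distance in frame 1: 8.9. Distance in frame 2: 6.9.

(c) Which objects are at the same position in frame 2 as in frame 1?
the orange star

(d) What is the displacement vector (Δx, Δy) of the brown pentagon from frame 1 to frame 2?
(2.2, 0.8)

The brown pentagon was at (2.8, 10.1) in frame 1 and (5.0, 10.9) in frame 2.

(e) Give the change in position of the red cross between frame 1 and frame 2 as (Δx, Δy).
(-0.9, 0.8)

The red cross was at (8.7, 7.0) in frame 1 and (7.8, 7.8) in frame 2.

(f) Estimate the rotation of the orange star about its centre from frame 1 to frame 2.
17° clockwise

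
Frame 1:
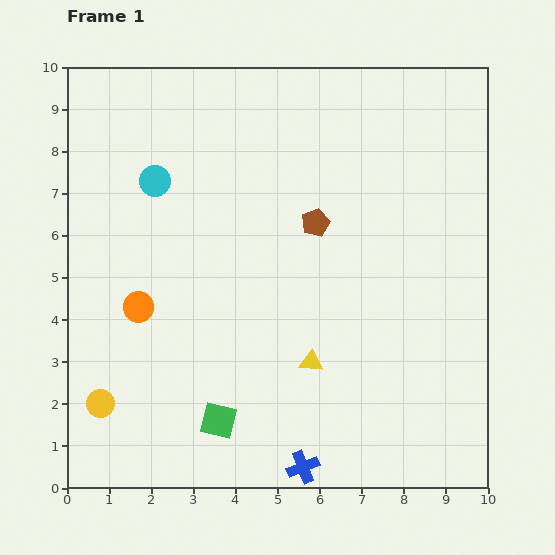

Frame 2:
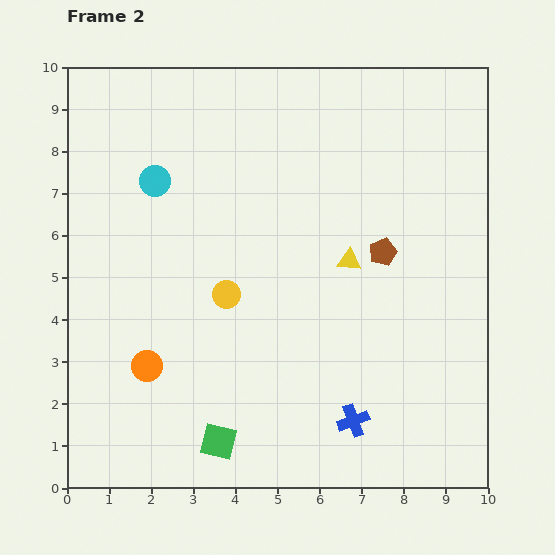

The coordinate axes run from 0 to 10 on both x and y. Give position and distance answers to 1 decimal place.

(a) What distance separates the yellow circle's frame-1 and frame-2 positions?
4.0

The yellow circle moved from (0.8, 2.0) to (3.8, 4.6), a distance of √(3.0² + 2.6²) ≈ 4.0.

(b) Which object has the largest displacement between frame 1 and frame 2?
the yellow circle

(moved 4.0; next 2.6)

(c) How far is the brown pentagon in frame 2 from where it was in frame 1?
1.7

The brown pentagon moved from (5.9, 6.3) to (7.5, 5.6), a distance of √(1.6² + 0.7²) ≈ 1.7.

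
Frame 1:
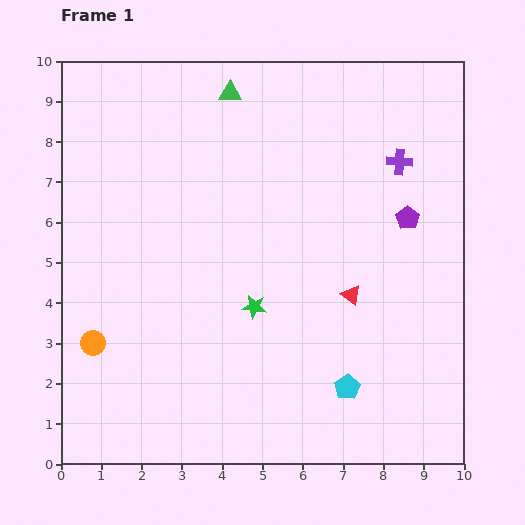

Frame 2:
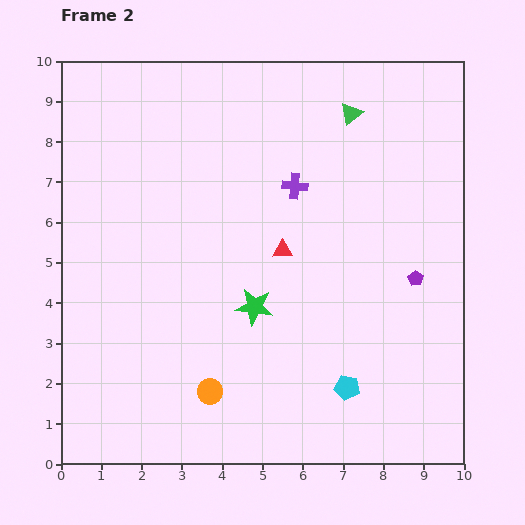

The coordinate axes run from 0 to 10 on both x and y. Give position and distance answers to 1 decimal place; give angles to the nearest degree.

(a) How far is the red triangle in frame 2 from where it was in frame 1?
2.0

The red triangle moved from (7.2, 4.2) to (5.5, 5.3), a distance of √(1.7² + 1.1²) ≈ 2.0.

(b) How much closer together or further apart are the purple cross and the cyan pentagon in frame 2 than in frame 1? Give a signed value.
-0.5

Distance in frame 1: 5.7. Distance in frame 2: 5.2.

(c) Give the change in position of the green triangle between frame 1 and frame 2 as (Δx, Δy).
(3.0, -0.5)

The green triangle was at (4.2, 9.2) in frame 1 and (7.2, 8.7) in frame 2.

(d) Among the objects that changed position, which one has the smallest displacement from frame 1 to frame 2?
the purple pentagon

(moved 1.5)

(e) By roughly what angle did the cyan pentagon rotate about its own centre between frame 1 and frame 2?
30° counter-clockwise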